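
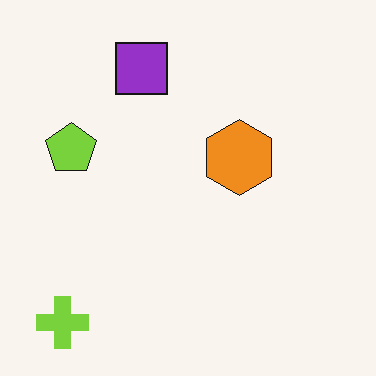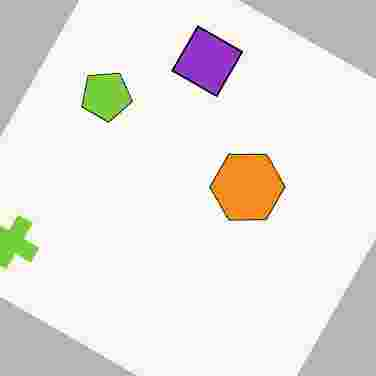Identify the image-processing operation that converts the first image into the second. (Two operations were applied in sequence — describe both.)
The second image is the first rotated clockwise by a clearly visible amount, then heavily JPEG-compressed with obvious blocking artifacts.

Every shape is tilted by the same angle and the image corners show triangular fill wedges — a whole-image rotation by a non-right angle. Blocky 8×8 compression artifacts appear around shape edges and the flat background shows ringing — characteristic JPEG degradation.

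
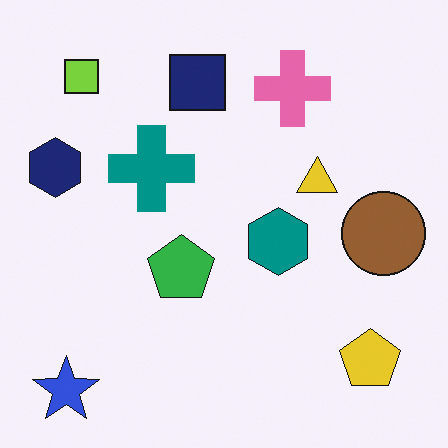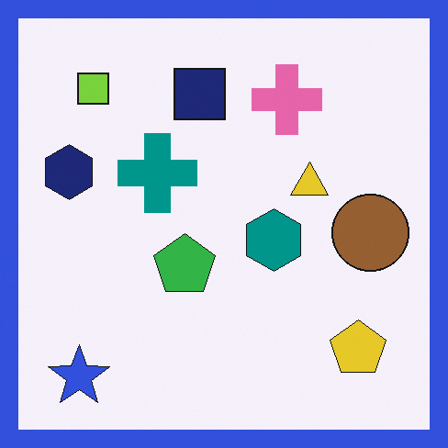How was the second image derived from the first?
The image was framed with a blue border.

A solid blue frame runs around the edge of the second image, with the content slightly shrunk inside it.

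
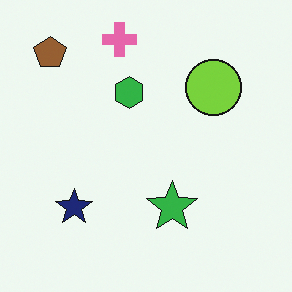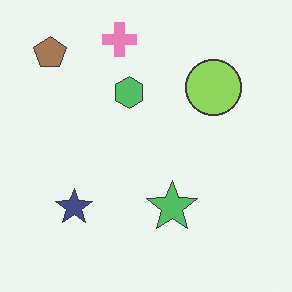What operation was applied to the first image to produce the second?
The transformation is: given slightly reduced contrast.

Tones are pushed toward mid-grey across the whole image — a global contrast change.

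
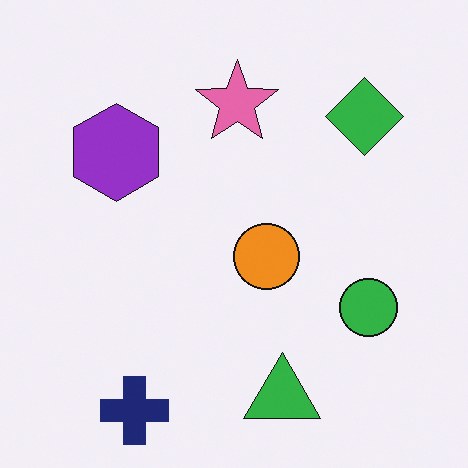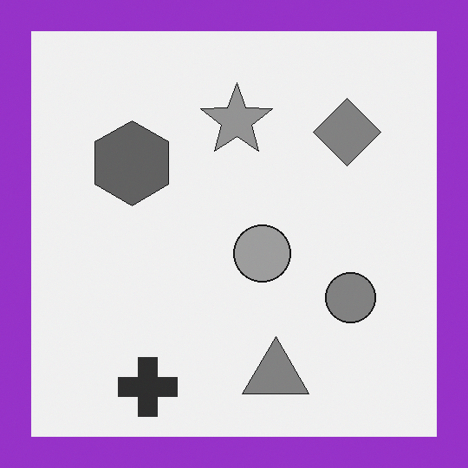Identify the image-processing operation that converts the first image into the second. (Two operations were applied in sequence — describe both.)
The image was converted to grayscale, then framed with a purple border.

All color is removed — every shape is now a shade of grey. A solid purple frame runs around the edge of the second image, with the content slightly shrunk inside it.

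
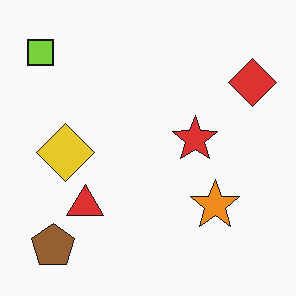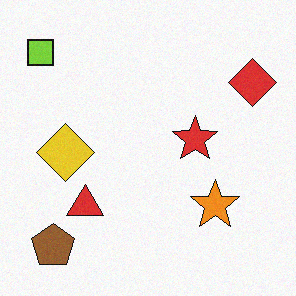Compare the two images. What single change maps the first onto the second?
The transformation is: degraded with a light layer of grain.

Random speckle covers the whole image, including the flat background.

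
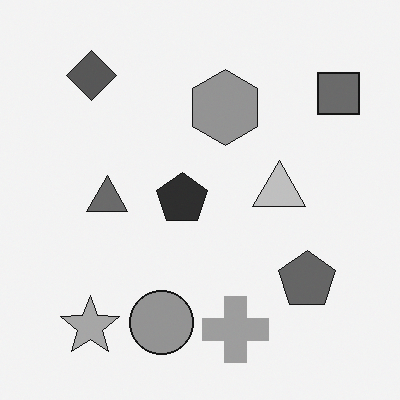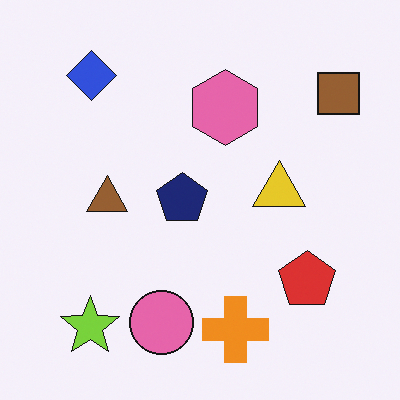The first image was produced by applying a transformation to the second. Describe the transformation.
This is the original image converted to grayscale.

All color is removed — every shape is now a shade of grey.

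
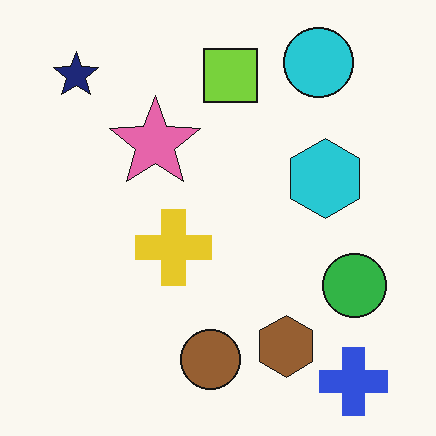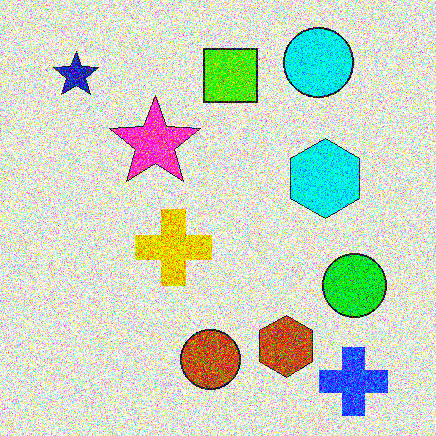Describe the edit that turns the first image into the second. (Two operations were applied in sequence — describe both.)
The image was degraded with heavy additive noise, then made much more vivid (saturation change).

Random speckle covers the whole image, including the flat background. All colors are more vivid — a global saturation change.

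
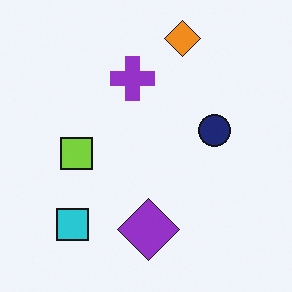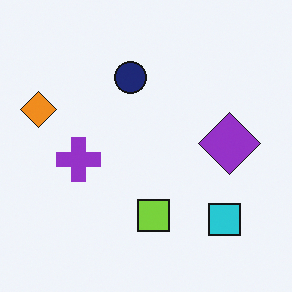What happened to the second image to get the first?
The first image is the second rotated 90° clockwise.

The orange diamond sits in the left of the second image and the top of the first — consistent with a whole-image 90° clockwise rotation.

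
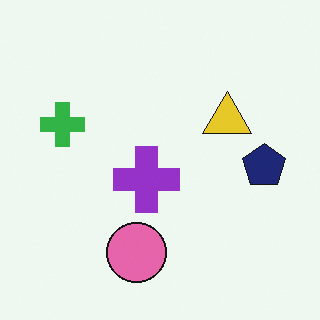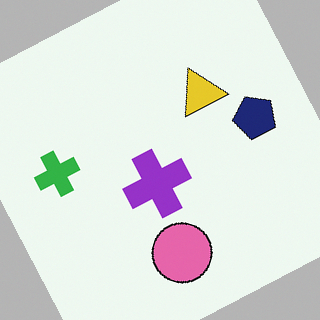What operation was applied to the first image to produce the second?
It was rotated counter-clockwise by a moderate amount.

Every shape is tilted by the same angle and the image corners show triangular fill wedges — a whole-image rotation by a non-right angle.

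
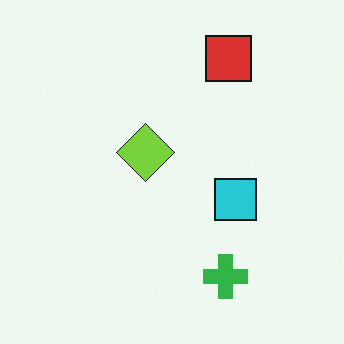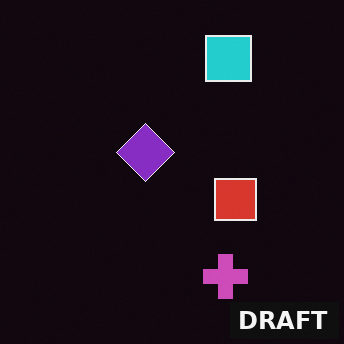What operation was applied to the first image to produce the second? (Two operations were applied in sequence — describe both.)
This is the original image color-inverted (negative), then watermarked with the text "DRAFT" in the lower-right corner.

The light background has become dark and every shape's color is its complement — a photographic negative. A dark label reading "DRAFT" appears in the lower-right corner.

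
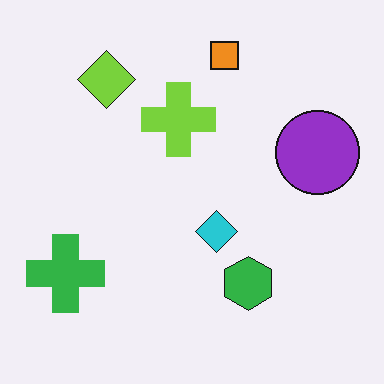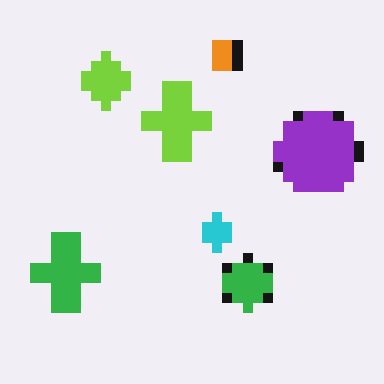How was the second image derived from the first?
It was coarsely pixelated.

Shapes are reduced to large square blocks; fine edges and outlines are lost — a downscale-then-upscale (mosaic) effect.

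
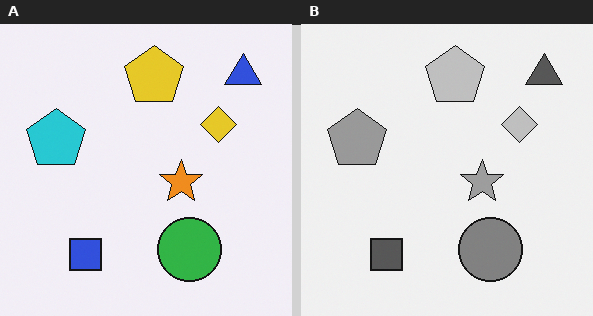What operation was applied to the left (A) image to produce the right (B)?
This is the original image converted to grayscale.

All color is removed — every shape is now a shade of grey.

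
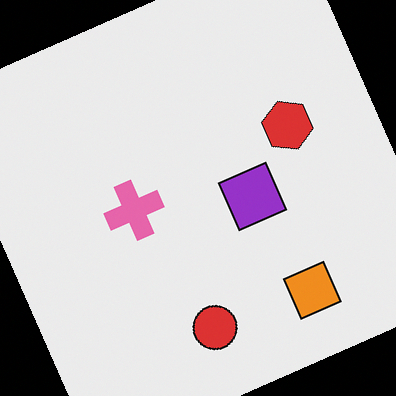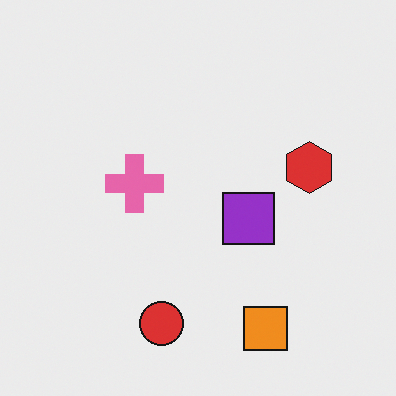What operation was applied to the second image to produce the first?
The transformation is: rotated counter-clockwise by a moderate amount.

Every shape is tilted by the same angle and the image corners show triangular fill wedges — a whole-image rotation by a non-right angle.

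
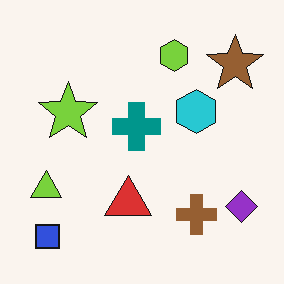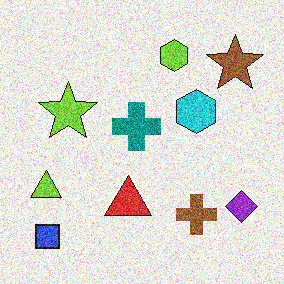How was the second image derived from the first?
The image was degraded with a thick layer of grain.

Random speckle covers the whole image, including the flat background.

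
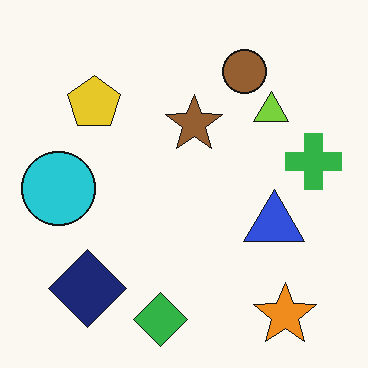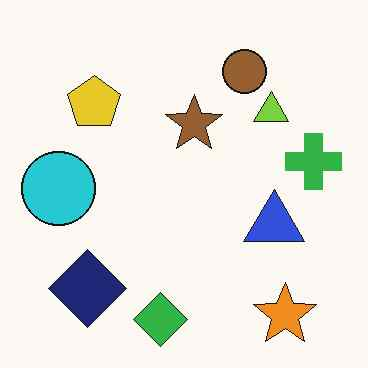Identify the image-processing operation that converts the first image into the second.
JPEG-compressed with visible artifacts.

Blocky 8×8 compression artifacts appear around shape edges and the flat background shows ringing — characteristic JPEG degradation.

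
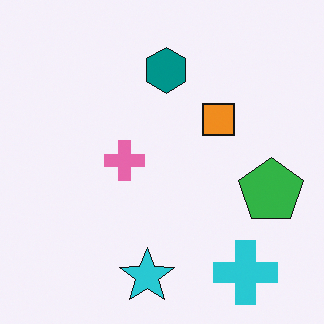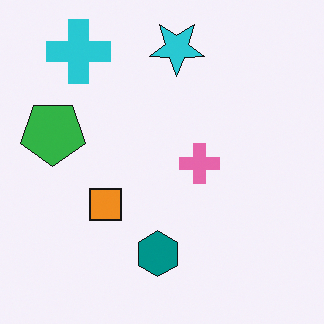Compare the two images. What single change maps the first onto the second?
Rotated 180°.

The cyan cross sits in the bottom-right of the first image and the top-left of the second — consistent with a whole-image 180° rotation.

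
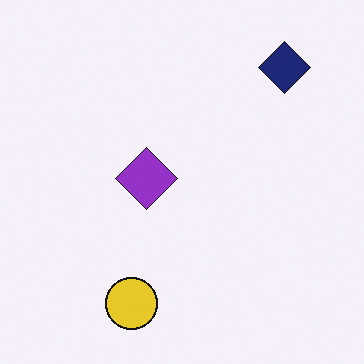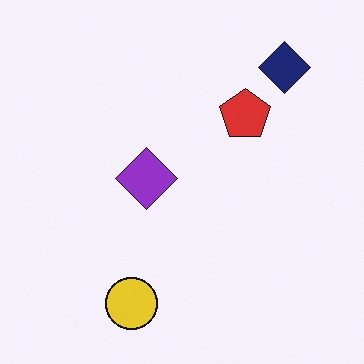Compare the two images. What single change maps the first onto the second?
It was overlaid with an additional red pentagon.

A red pentagon appears in the second image that is absent from the first.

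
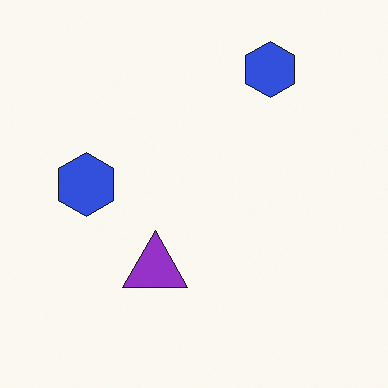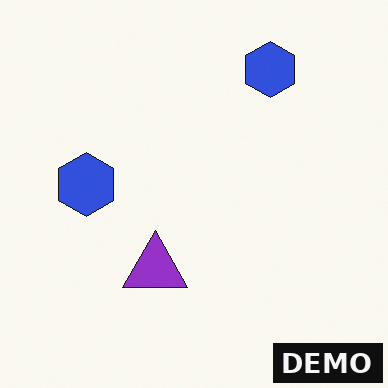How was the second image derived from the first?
The second image is the first watermarked with the text "DEMO" in the lower-right corner.

A dark label reading "DEMO" appears in the lower-right corner.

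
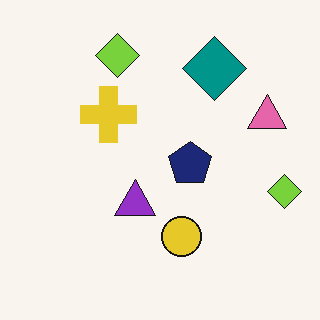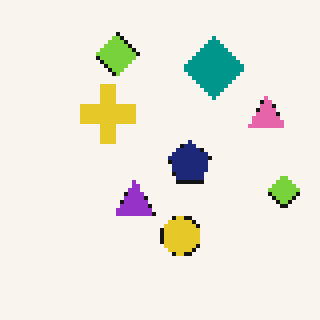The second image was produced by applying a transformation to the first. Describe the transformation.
Lightly pixelated (a mild mosaic effect).

Shapes are reduced to large square blocks; fine edges and outlines are lost — a downscale-then-upscale (mosaic) effect.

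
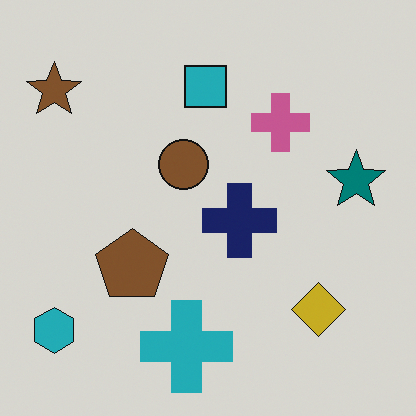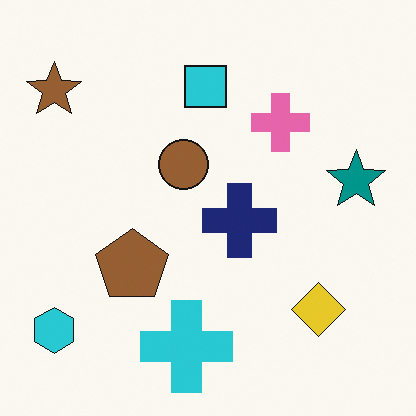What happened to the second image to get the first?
The image was slightly darkened.

Every pixel — background and shapes alike — is uniformly darkened.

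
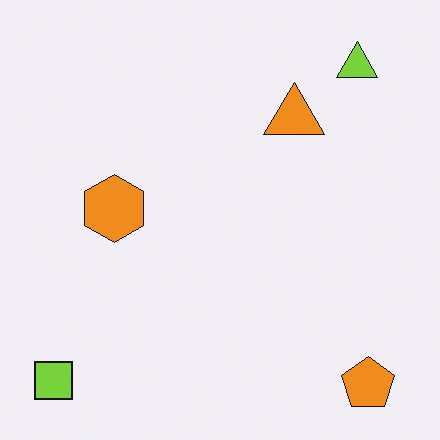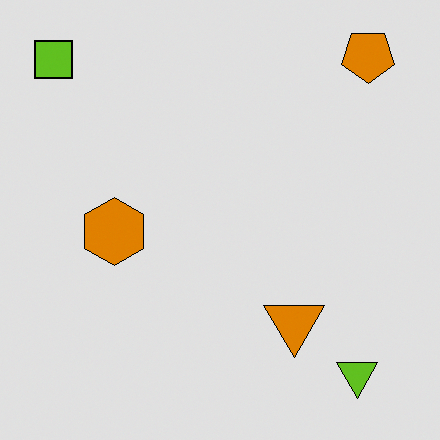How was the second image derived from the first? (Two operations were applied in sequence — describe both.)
The second image is the first posterized to a reduced palette, then flipped vertically (top ↔ bottom).

Each flat color has snapped to a coarser quantized level — most visibly, the near-white background has dropped to a flat grey. The orange pentagon is in the bottom-right of the first image and the top-right of the second — shapes on opposite sides of the horizontal midline have swapped in a mirror flip.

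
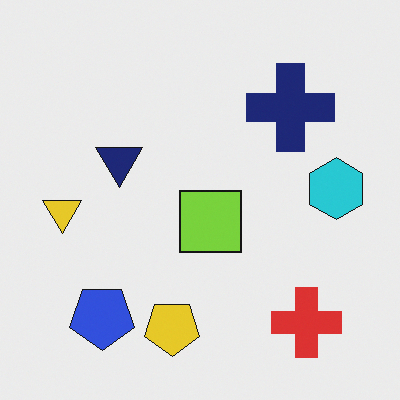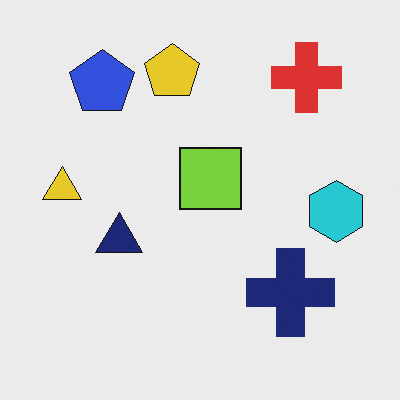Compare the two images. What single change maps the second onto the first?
The transformation is: flipped vertically (top ↔ bottom).

The yellow pentagon is in the top of the second image and the bottom of the first — shapes on opposite sides of the horizontal midline have swapped in a mirror flip.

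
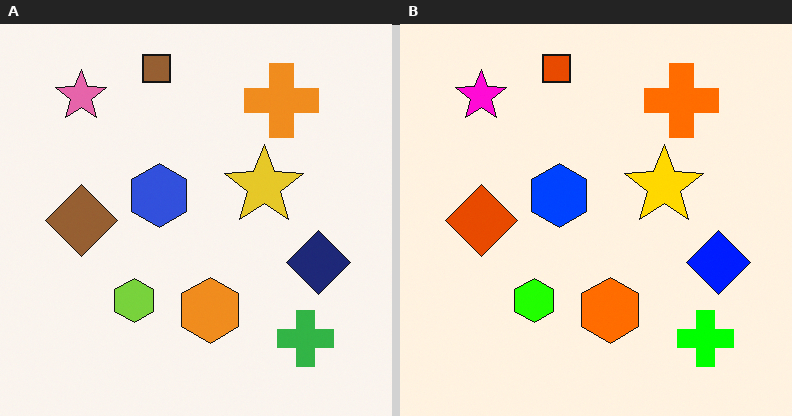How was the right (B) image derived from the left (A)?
The image was made much more vivid (saturation change).

All colors are more vivid — a global saturation change.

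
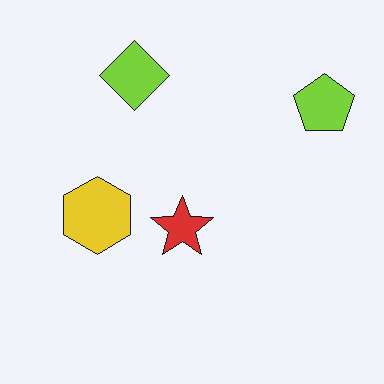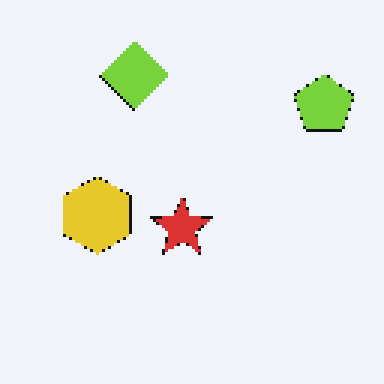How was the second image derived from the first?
It was lightly pixelated (a mild mosaic effect).

Shapes are reduced to large square blocks; fine edges and outlines are lost — a downscale-then-upscale (mosaic) effect.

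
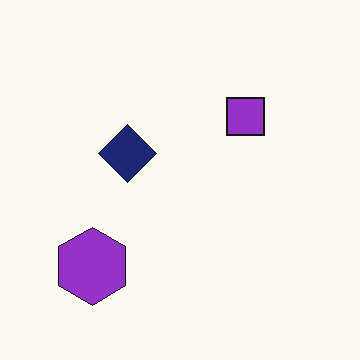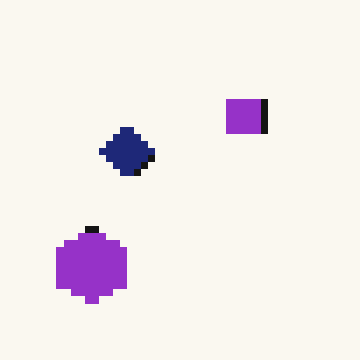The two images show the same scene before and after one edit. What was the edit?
This is the original image moderately pixelated.

Shapes are reduced to large square blocks; fine edges and outlines are lost — a downscale-then-upscale (mosaic) effect.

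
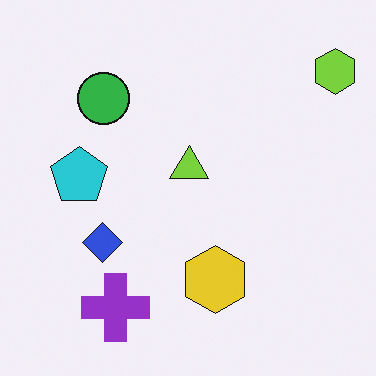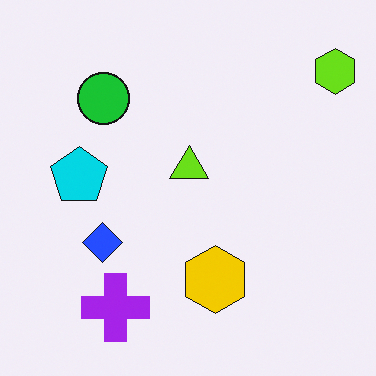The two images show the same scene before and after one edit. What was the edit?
The image was slightly oversaturated.

All colors are more vivid — a global saturation change.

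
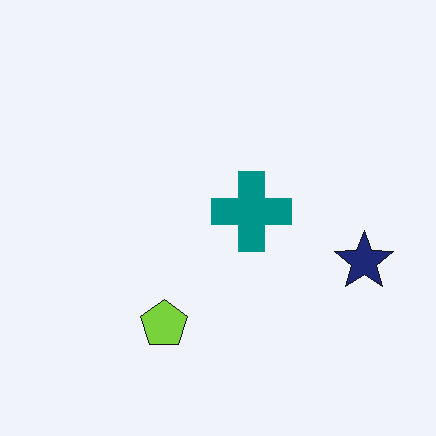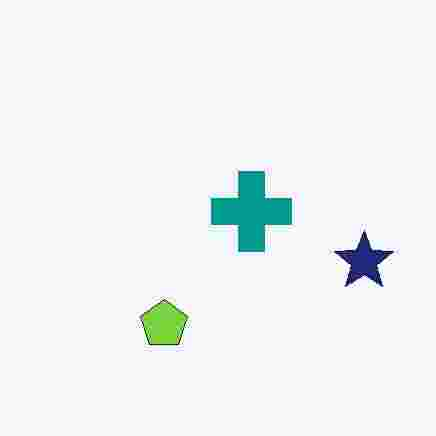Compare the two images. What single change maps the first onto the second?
The image was degraded with heavy JPEG compression.

Blocky 8×8 compression artifacts appear around shape edges and the flat background shows ringing — characteristic JPEG degradation.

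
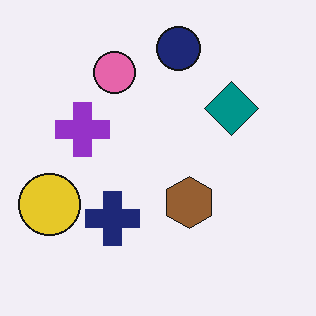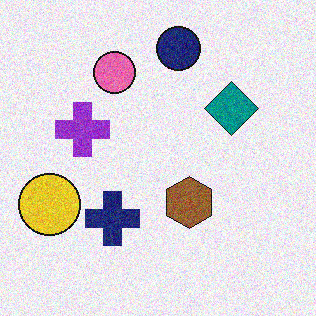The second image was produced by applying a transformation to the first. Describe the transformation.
The transformation is: degraded with moderate additive noise.

Random speckle covers the whole image, including the flat background.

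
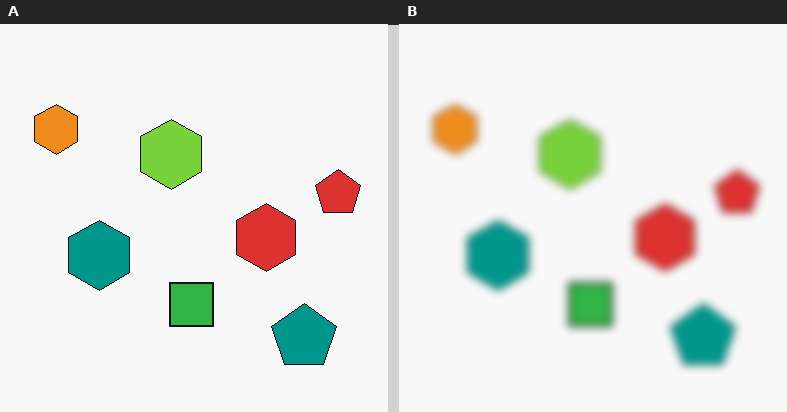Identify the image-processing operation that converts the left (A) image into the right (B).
This is the original image moderately blurred.

Shape edges and outlines are uniformly softened across the whole image.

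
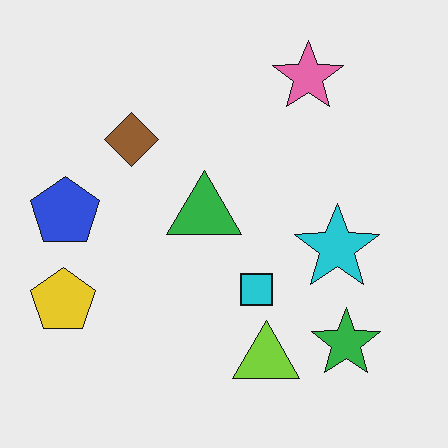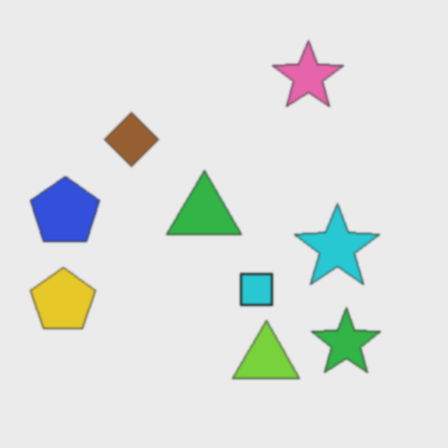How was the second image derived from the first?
It was slightly softened.

Shape edges and outlines are uniformly softened across the whole image.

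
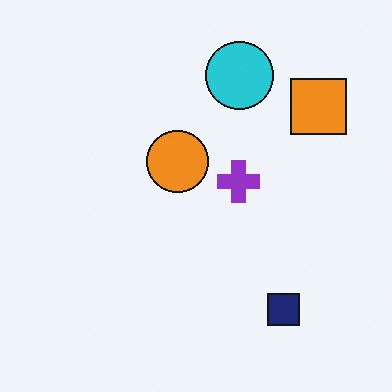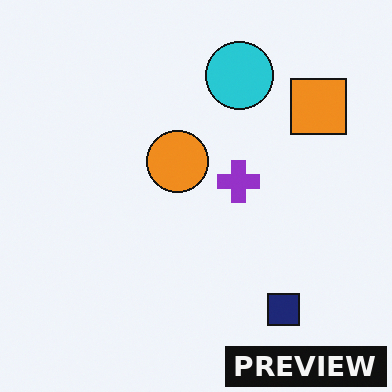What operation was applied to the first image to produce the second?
The transformation is: watermarked with the text "PREVIEW" in the lower-right corner.

A dark label reading "PREVIEW" appears in the lower-right corner.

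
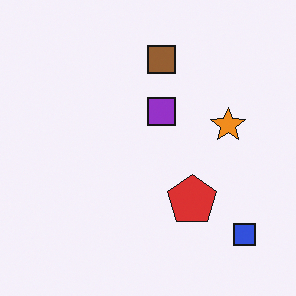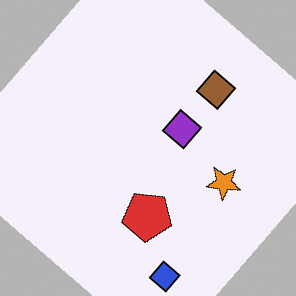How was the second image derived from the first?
The transformation is: rotated clockwise by a large amount — several tens of degrees.

Every shape is tilted by the same angle and the image corners show triangular fill wedges — a whole-image rotation by a non-right angle.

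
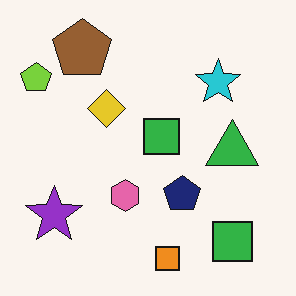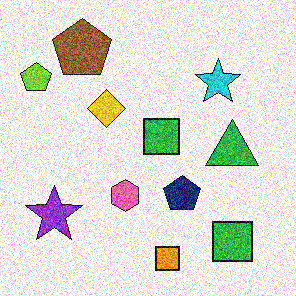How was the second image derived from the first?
The second image is the first degraded with heavy additive noise.

Random speckle covers the whole image, including the flat background.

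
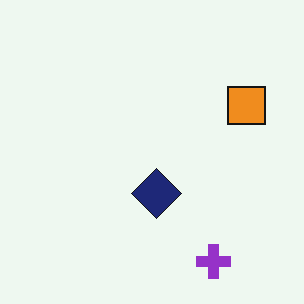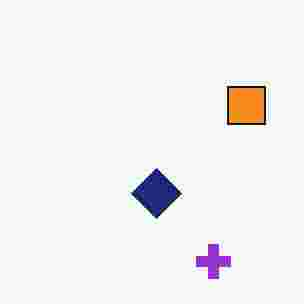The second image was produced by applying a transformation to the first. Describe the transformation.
This is the original image heavily JPEG-compressed with obvious blocking artifacts.

Blocky 8×8 compression artifacts appear around shape edges and the flat background shows ringing — characteristic JPEG degradation.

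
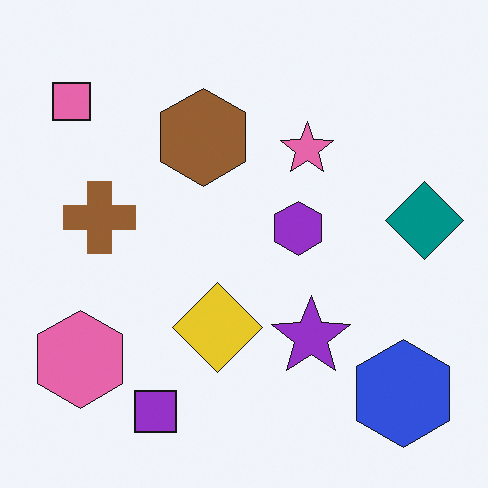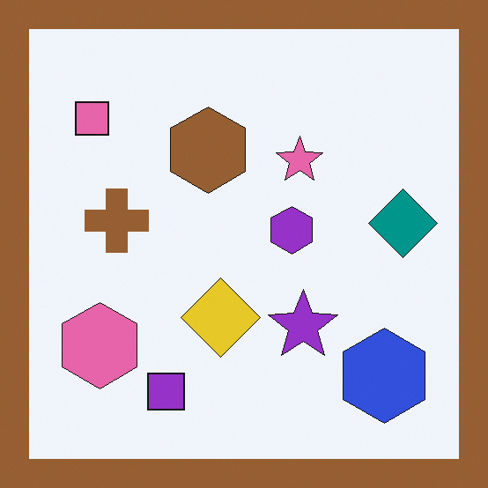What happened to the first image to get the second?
Framed with a brown border.

A solid brown frame runs around the edge of the second image, with the content slightly shrunk inside it.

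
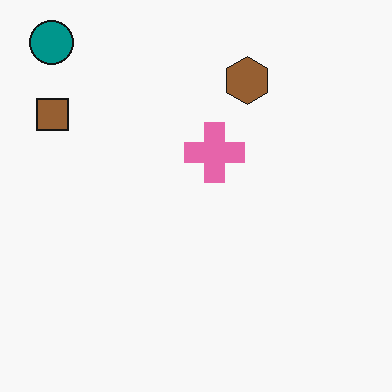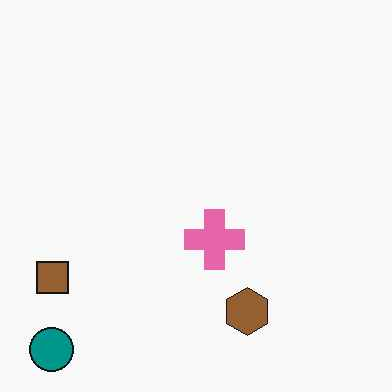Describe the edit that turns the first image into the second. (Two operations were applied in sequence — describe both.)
The image was JPEG-compressed with visible artifacts, then flipped vertically (top ↔ bottom).

Blocky 8×8 compression artifacts appear around shape edges and the flat background shows ringing — characteristic JPEG degradation. The teal circle is in the top-left of the first image and the bottom-left of the second — shapes on opposite sides of the horizontal midline have swapped in a mirror flip.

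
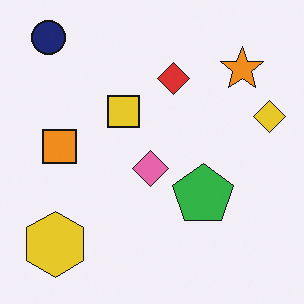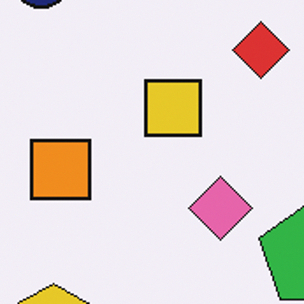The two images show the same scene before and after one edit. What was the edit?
Cropped tightly and scaled back up.

The visible shapes are larger and the field of view is narrower; shapes near the original edges may be partly or wholly outside the frame — a crop-and-rescale.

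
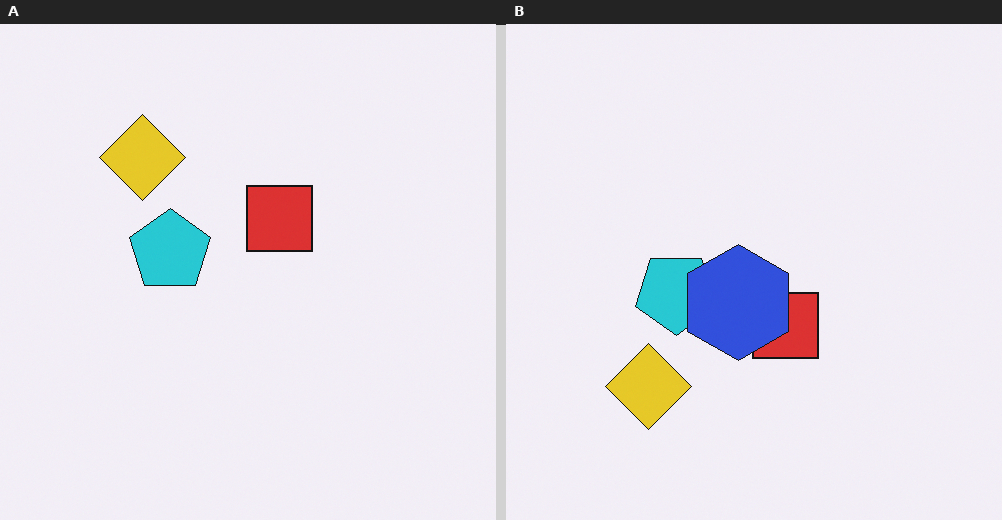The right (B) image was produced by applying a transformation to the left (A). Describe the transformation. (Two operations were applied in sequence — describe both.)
Flipped vertically (top ↔ bottom), then overlaid with an additional blue hexagon.

The yellow diamond is in the top-left of the left (A) image and the bottom-left of the right (B) — shapes on opposite sides of the horizontal midline have swapped in a mirror flip. A blue hexagon appears in the right (B) image that is absent from the left (A).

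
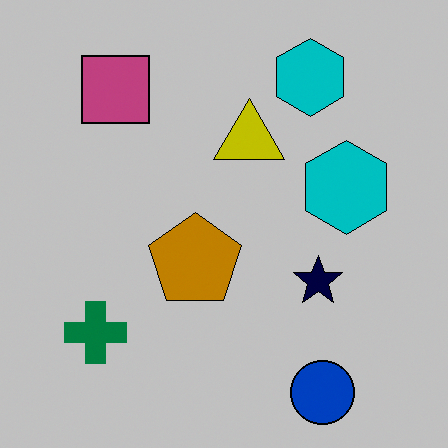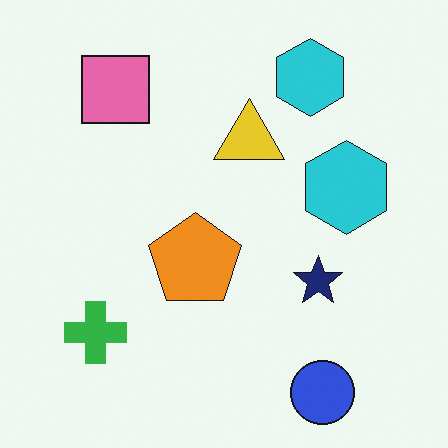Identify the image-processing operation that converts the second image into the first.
The image was aggressively posterized.

Each flat color has snapped to a coarser quantized level — most visibly, the near-white background has dropped to a flat grey.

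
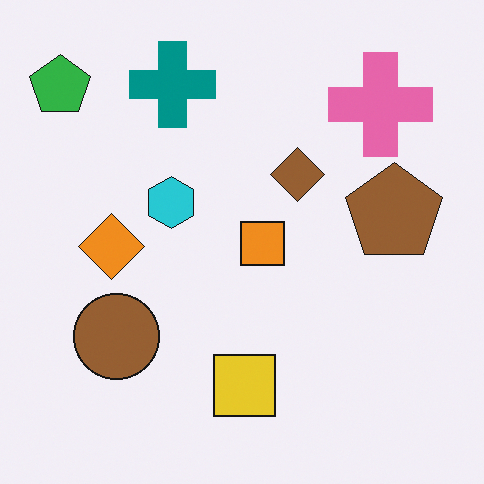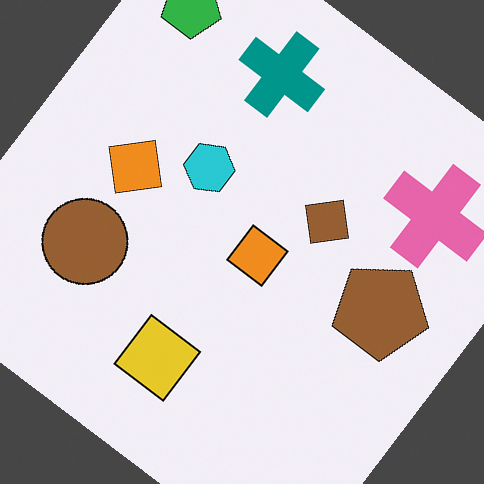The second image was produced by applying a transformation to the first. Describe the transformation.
Rotated clockwise by a large amount — several tens of degrees.

Every shape is tilted by the same angle and the image corners show triangular fill wedges — a whole-image rotation by a non-right angle.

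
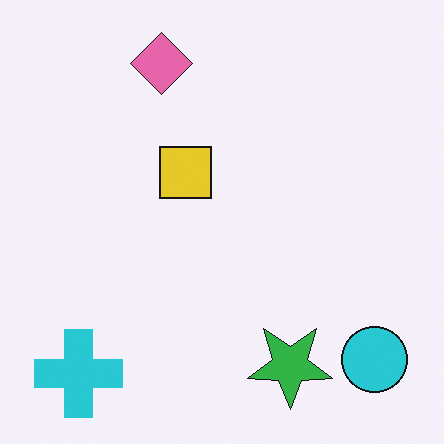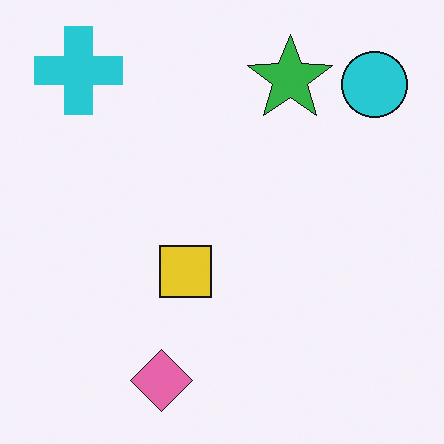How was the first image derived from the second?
The first image is the second flipped vertically (top ↔ bottom).

The pink diamond is in the bottom of the second image and the top of the first — shapes on opposite sides of the horizontal midline have swapped in a mirror flip.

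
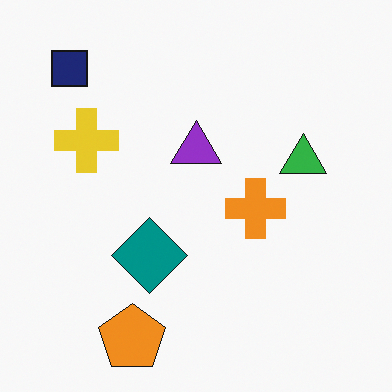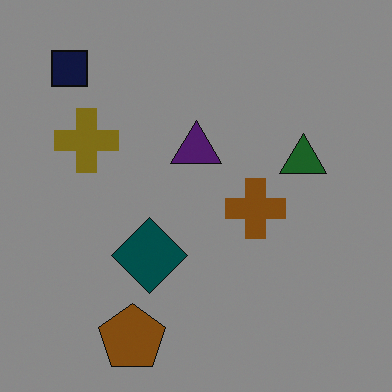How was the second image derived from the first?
The second image is the first substantially darkened.

Every pixel — background and shapes alike — is uniformly darkened.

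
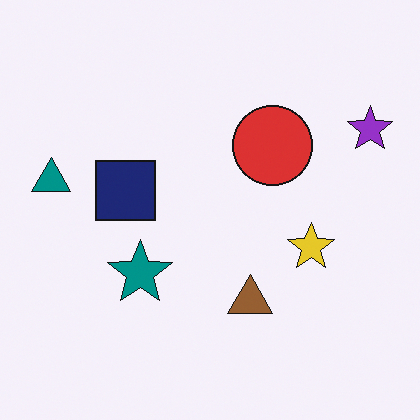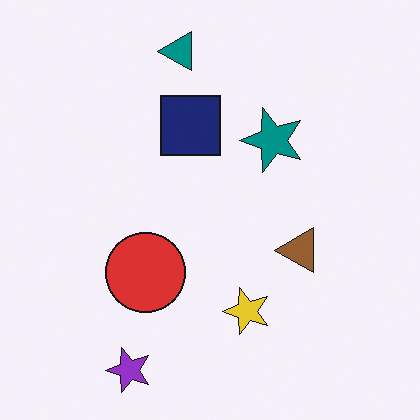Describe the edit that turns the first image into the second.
The second image is the first transposed (reflected across the top-left ↔ bottom-right diagonal).

Shapes have swapped their row and column positions — what was in the top-right is now in the bottom-left — a diagonal reflection.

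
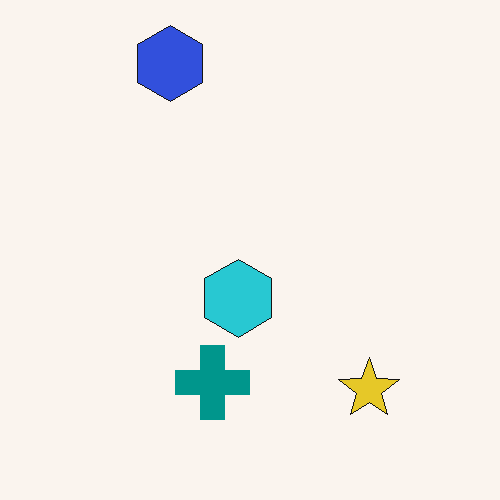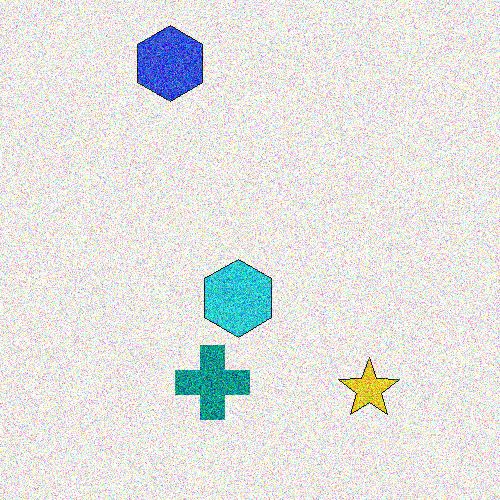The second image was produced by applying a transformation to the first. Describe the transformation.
The transformation is: degraded with a thick layer of grain.

Random speckle covers the whole image, including the flat background.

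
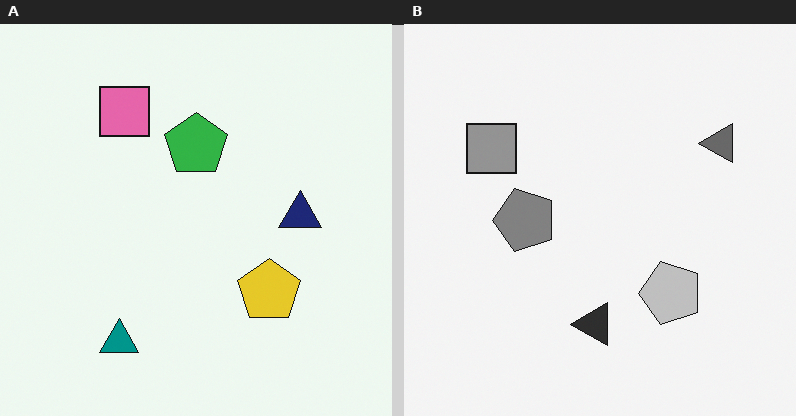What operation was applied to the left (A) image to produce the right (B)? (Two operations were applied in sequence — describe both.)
This is the original image transposed (reflected across the top-left ↔ bottom-right diagonal), then converted to grayscale.

Shapes have swapped their row and column positions — what was in the top-right is now in the bottom-left — a diagonal reflection. All color is removed — every shape is now a shade of grey.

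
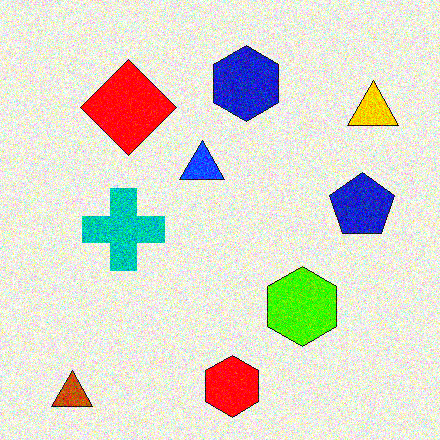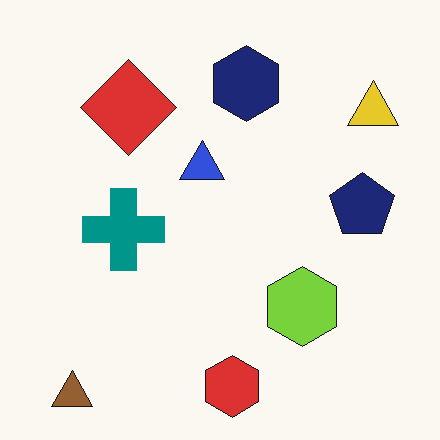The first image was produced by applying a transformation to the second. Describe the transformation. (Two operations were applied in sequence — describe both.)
The image was degraded with moderate additive noise, then made much more vivid (saturation change).

Random speckle covers the whole image, including the flat background. All colors are more vivid — a global saturation change.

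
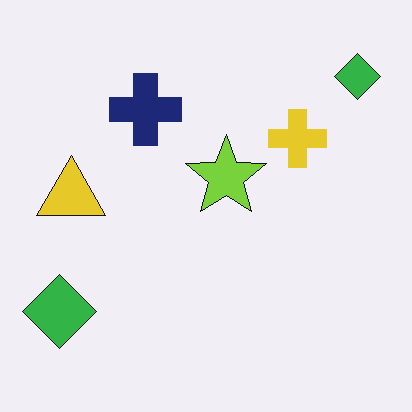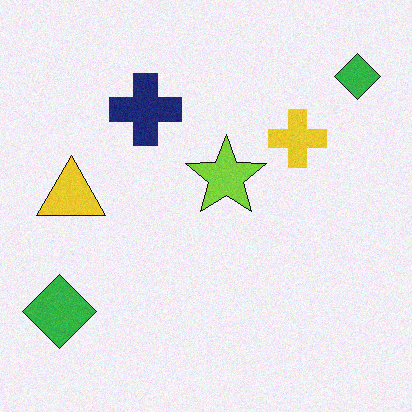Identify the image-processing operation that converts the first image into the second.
The transformation is: degraded with light additive noise.

Random speckle covers the whole image, including the flat background.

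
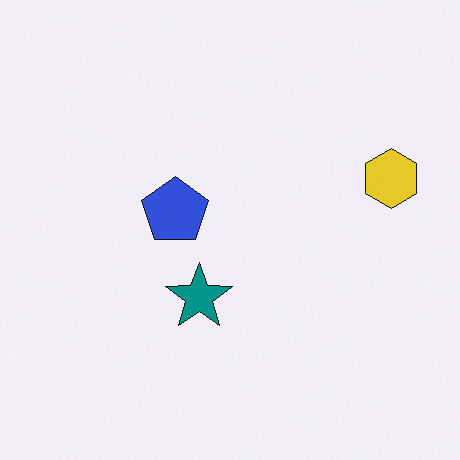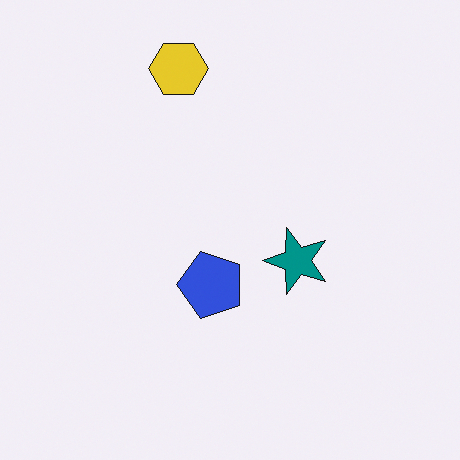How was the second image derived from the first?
This is the original image rotated 90° counter-clockwise.

The yellow hexagon sits in the right of the first image and the top of the second — consistent with a whole-image 90° counter-clockwise rotation.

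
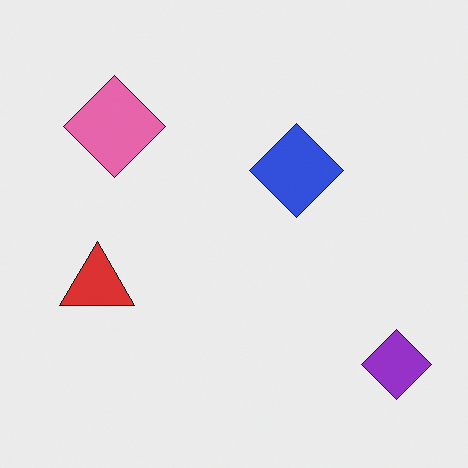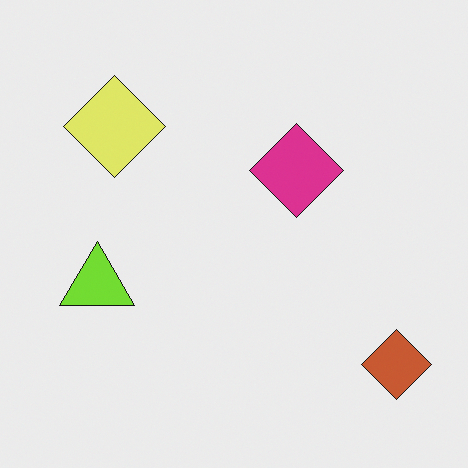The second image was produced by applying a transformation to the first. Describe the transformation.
The transformation is: hue-shifted by a moderate amount.

Every shape's color has rotated by the same amount around the hue wheel — a uniform hue shift.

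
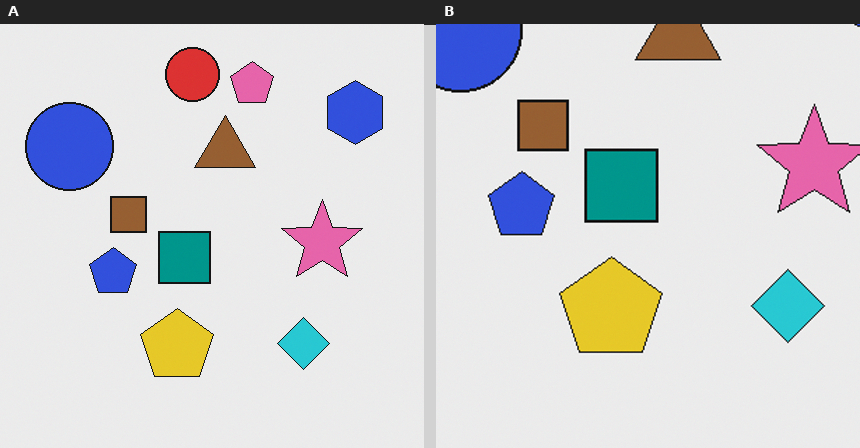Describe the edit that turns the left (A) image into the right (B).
The right (B) image is the left (A) cropped slightly and scaled back up.

The visible shapes are larger and the field of view is narrower; shapes near the original edges may be partly or wholly outside the frame — a crop-and-rescale.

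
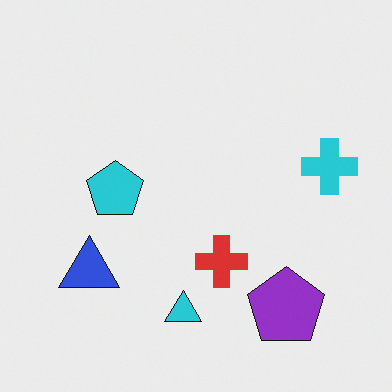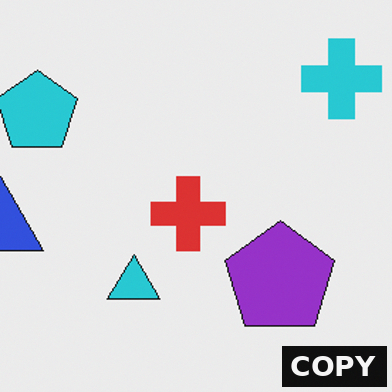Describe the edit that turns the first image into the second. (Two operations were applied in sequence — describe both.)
The second image is the first cropped to a modestly smaller region and rescaled, then watermarked with the text "COPY" in the lower-right corner.

The visible shapes are larger and the field of view is narrower; shapes near the original edges may be partly or wholly outside the frame — a crop-and-rescale. A dark label reading "COPY" appears in the lower-right corner.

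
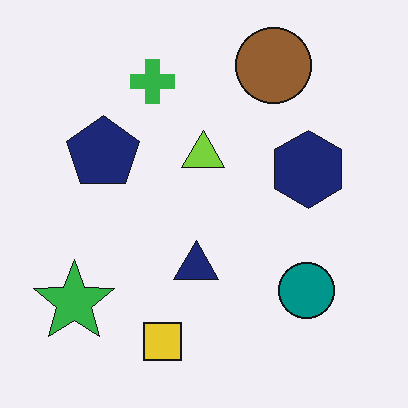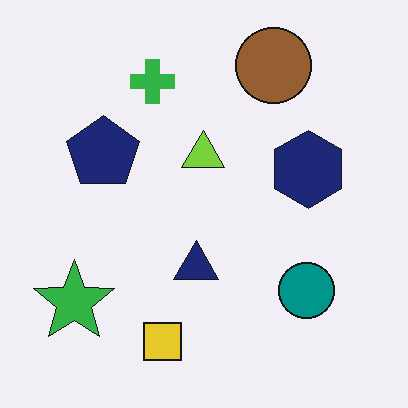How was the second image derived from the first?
The image was given moderate JPEG compression.

Blocky 8×8 compression artifacts appear around shape edges and the flat background shows ringing — characteristic JPEG degradation.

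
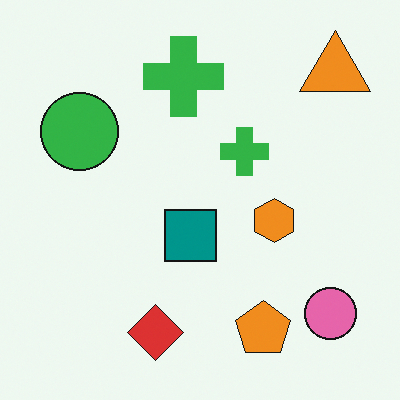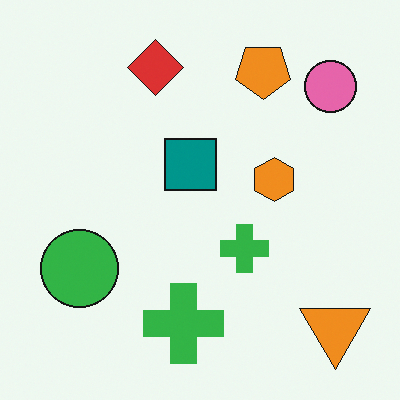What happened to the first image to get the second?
Flipped vertically (top ↔ bottom).

The red diamond is in the bottom of the first image and the top of the second — shapes on opposite sides of the horizontal midline have swapped in a mirror flip.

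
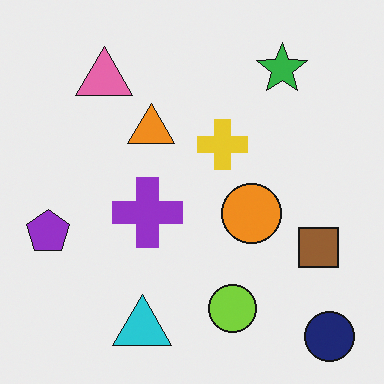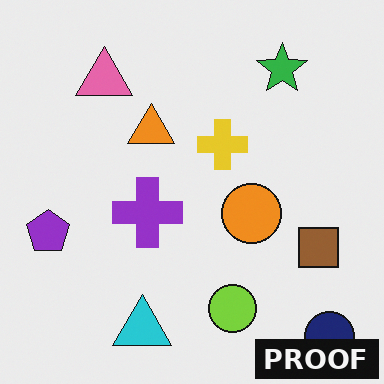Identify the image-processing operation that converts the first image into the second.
The transformation is: watermarked with the text "PROOF" in the lower-right corner.

A dark label reading "PROOF" appears in the lower-right corner.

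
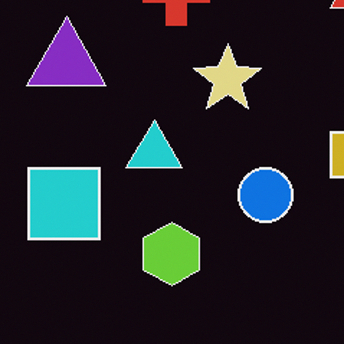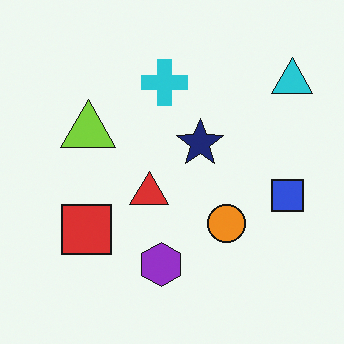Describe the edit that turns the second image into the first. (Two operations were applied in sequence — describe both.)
Cropped to a modestly smaller region and rescaled, then color-inverted (negative).

The visible shapes are larger and the field of view is narrower; shapes near the original edges may be partly or wholly outside the frame — a crop-and-rescale. The light background has become dark and every shape's color is its complement — a photographic negative.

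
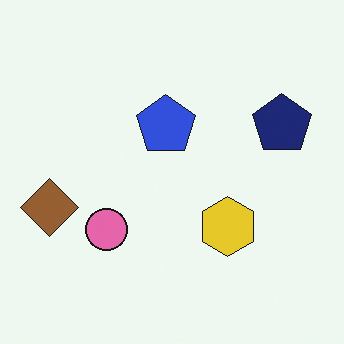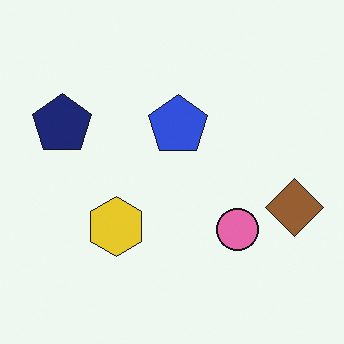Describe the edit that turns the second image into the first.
Flipped horizontally (left ↔ right).

The brown diamond is in the right of the second image and the left of the first — shapes on opposite sides of the vertical midline have swapped in a mirror flip.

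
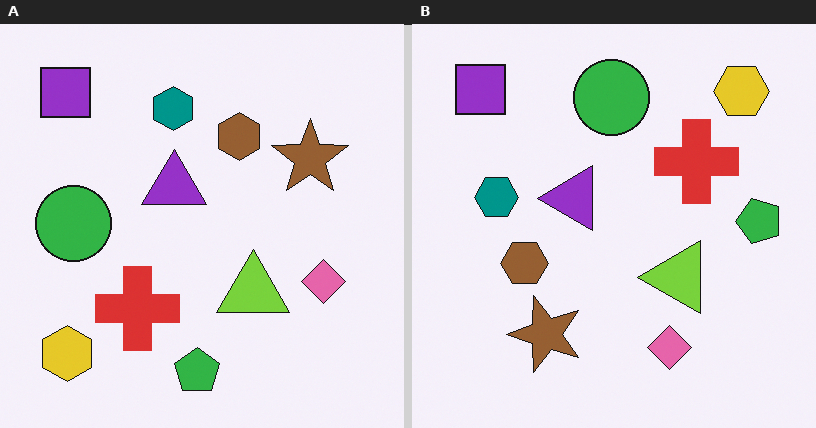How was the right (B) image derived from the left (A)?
Transposed (reflected across the top-left ↔ bottom-right diagonal).

Shapes have swapped their row and column positions — what was in the top-right is now in the bottom-left — a diagonal reflection.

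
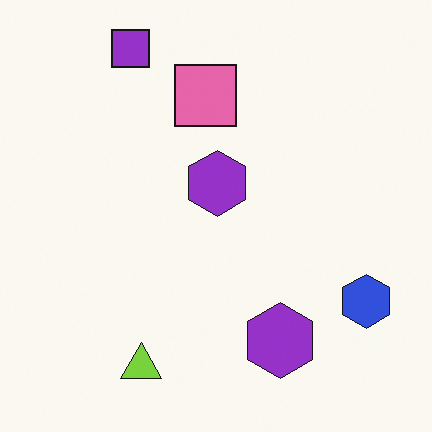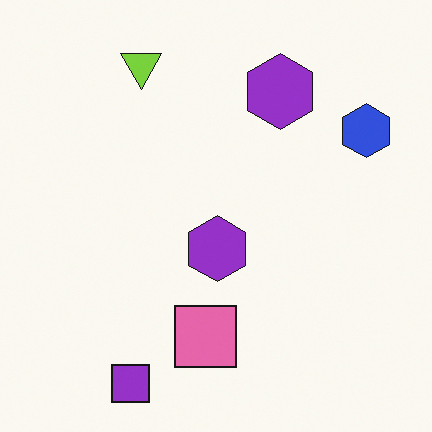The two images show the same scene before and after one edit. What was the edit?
Flipped vertically (top ↔ bottom).

The purple square is in the top-left of the first image and the bottom-left of the second — shapes on opposite sides of the horizontal midline have swapped in a mirror flip.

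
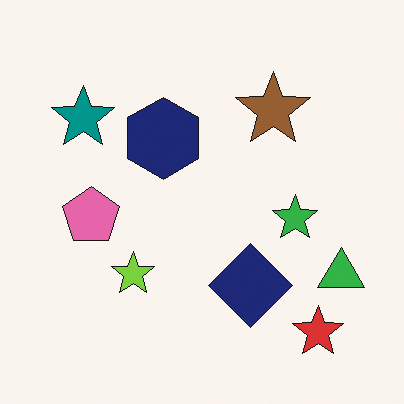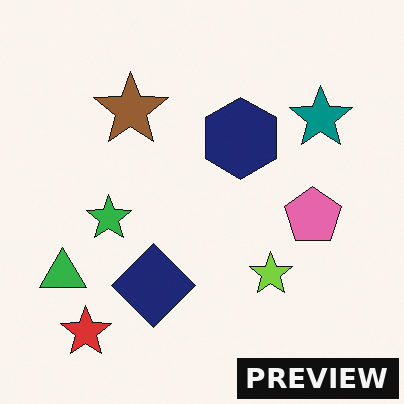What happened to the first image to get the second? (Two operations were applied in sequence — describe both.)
The transformation is: flipped horizontally (left ↔ right), then watermarked with the text "PREVIEW" in the lower-right corner.

The green triangle is in the bottom-right of the first image and the bottom-left of the second — shapes on opposite sides of the vertical midline have swapped in a mirror flip. A dark label reading "PREVIEW" appears in the lower-right corner.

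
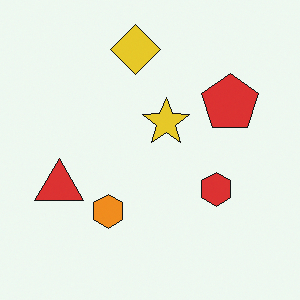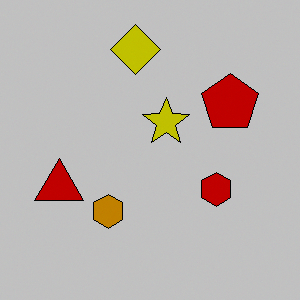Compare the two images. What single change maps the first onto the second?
It was heavily posterized to just a handful of flat colors.

Each flat color has snapped to a coarser quantized level — most visibly, the near-white background has dropped to a flat grey.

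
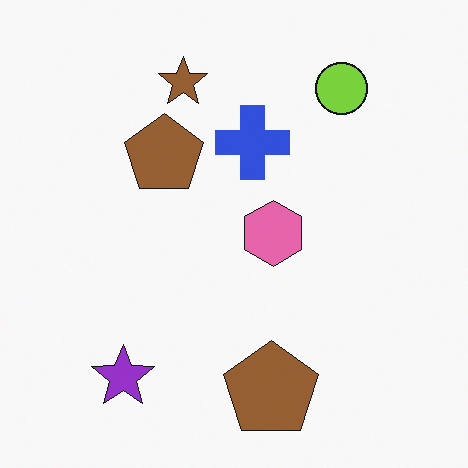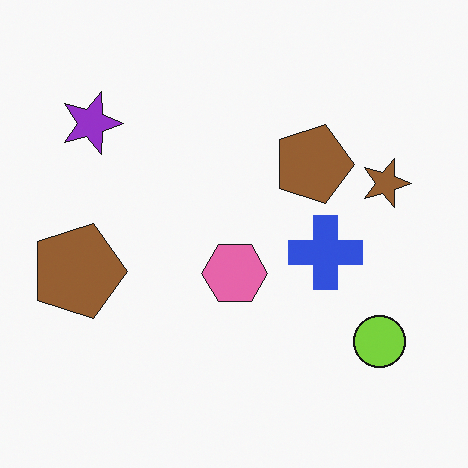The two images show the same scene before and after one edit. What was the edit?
This is the original image rotated 90° clockwise.

The purple star sits in the bottom-left of the first image and the top-left of the second — consistent with a whole-image 90° clockwise rotation.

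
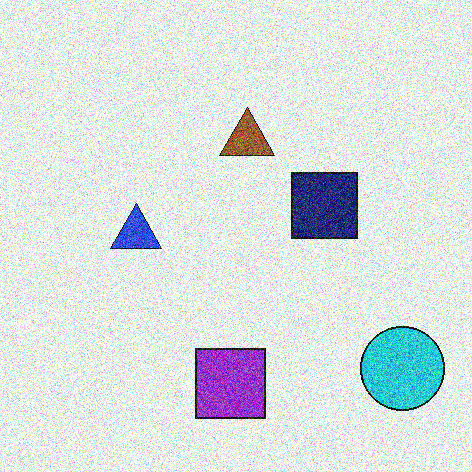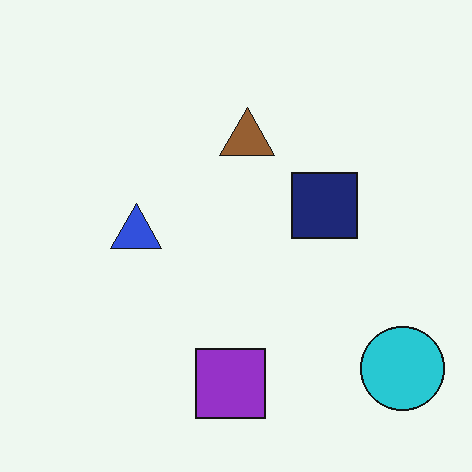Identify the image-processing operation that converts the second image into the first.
This is the original image degraded with strong gaussian noise.

Random speckle covers the whole image, including the flat background.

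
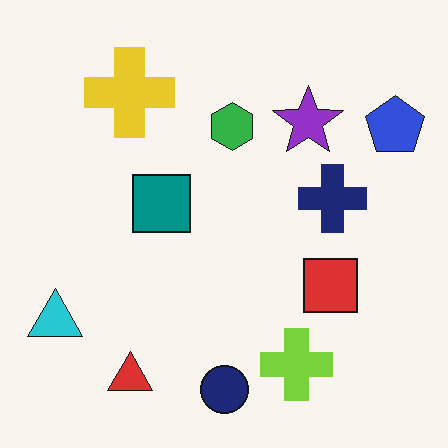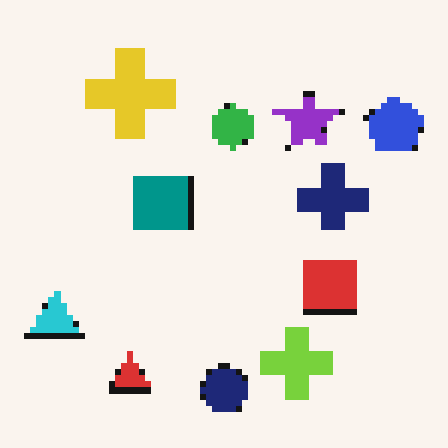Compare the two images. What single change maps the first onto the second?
It was moderately pixelated.

Shapes are reduced to large square blocks; fine edges and outlines are lost — a downscale-then-upscale (mosaic) effect.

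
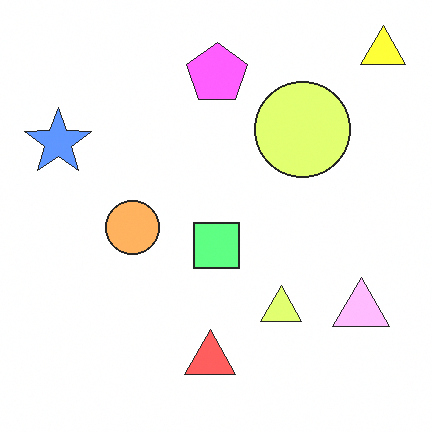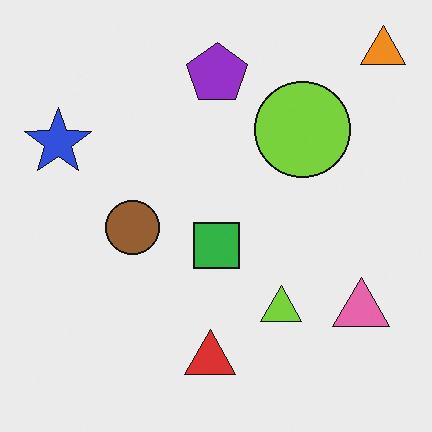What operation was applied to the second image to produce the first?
This is the original image substantially brightened.

Every pixel — background and shapes alike — is uniformly brightened.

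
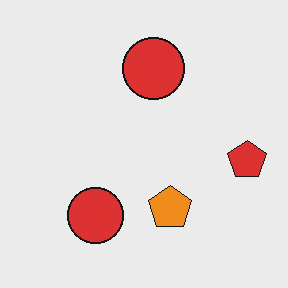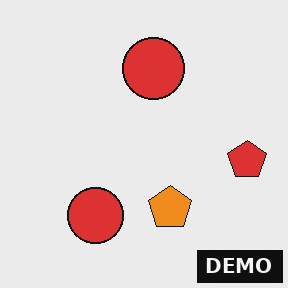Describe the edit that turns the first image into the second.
The image was watermarked with the text "DEMO" in the lower-right corner.

A dark label reading "DEMO" appears in the lower-right corner.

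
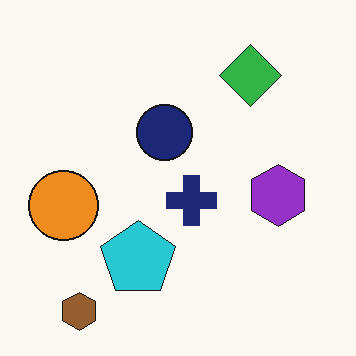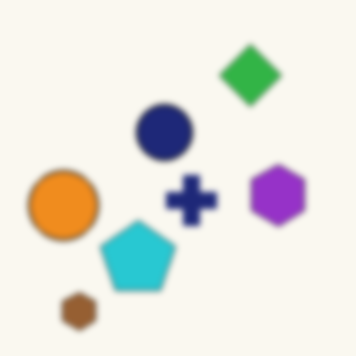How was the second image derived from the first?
The second image is the first moderately blurred.

Shape edges and outlines are uniformly softened across the whole image.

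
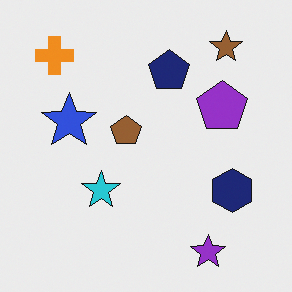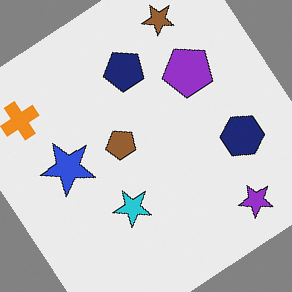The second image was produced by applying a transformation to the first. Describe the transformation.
The second image is the first rotated counter-clockwise by a large amount — several tens of degrees.

Every shape is tilted by the same angle and the image corners show triangular fill wedges — a whole-image rotation by a non-right angle.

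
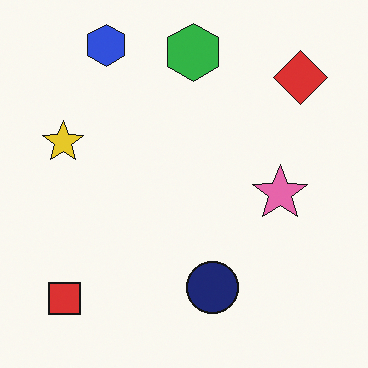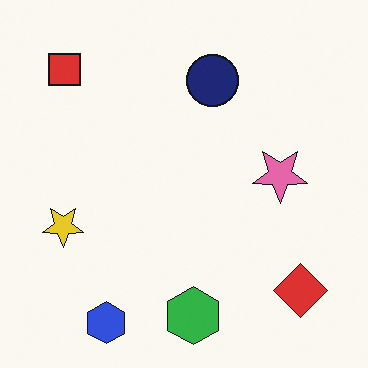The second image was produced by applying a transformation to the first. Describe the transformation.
The second image is the first flipped vertically (top ↔ bottom).

The blue hexagon is in the top-left of the first image and the bottom-left of the second — shapes on opposite sides of the horizontal midline have swapped in a mirror flip.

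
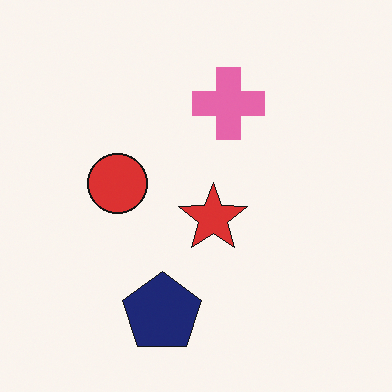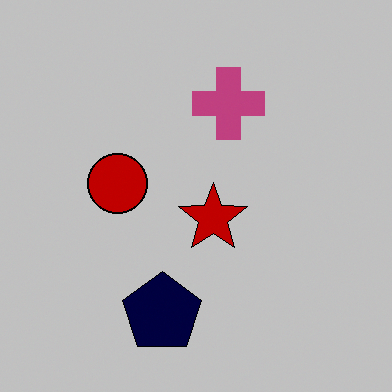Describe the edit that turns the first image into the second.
The transformation is: aggressively posterized.

Each flat color has snapped to a coarser quantized level — most visibly, the near-white background has dropped to a flat grey.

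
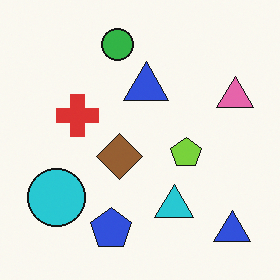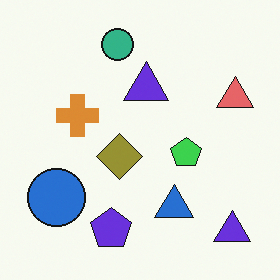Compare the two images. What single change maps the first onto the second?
Hue-shifted by a small amount.

Every shape's color has rotated by the same amount around the hue wheel — a uniform hue shift.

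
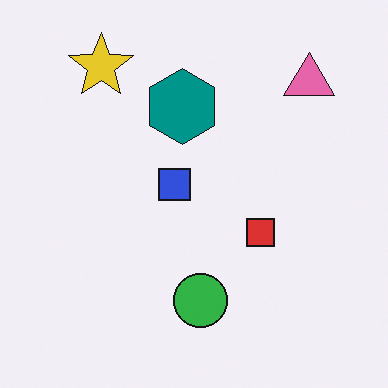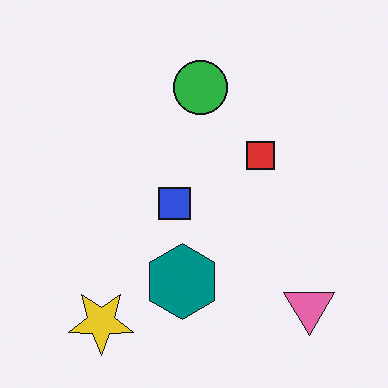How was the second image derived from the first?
The second image is the first flipped vertically (top ↔ bottom).

The yellow star is in the top-left of the first image and the bottom-left of the second — shapes on opposite sides of the horizontal midline have swapped in a mirror flip.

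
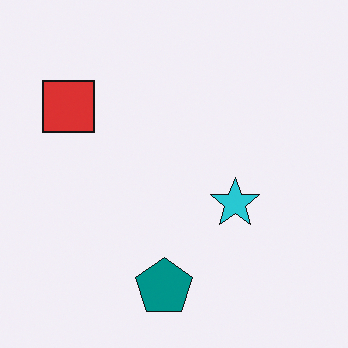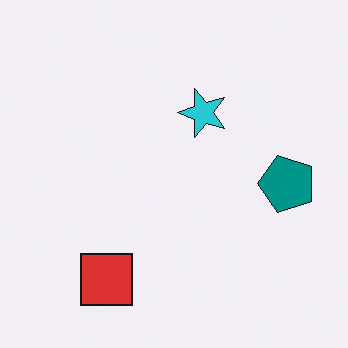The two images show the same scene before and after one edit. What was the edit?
It was rotated 90° counter-clockwise.

The red square sits in the top-left of the first image and the bottom-left of the second — consistent with a whole-image 90° counter-clockwise rotation.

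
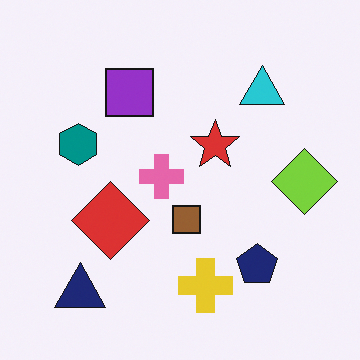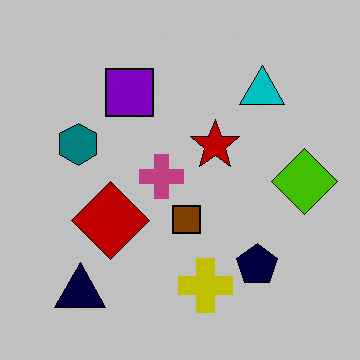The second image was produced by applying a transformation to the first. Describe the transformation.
Aggressively posterized.

Each flat color has snapped to a coarser quantized level — most visibly, the near-white background has dropped to a flat grey.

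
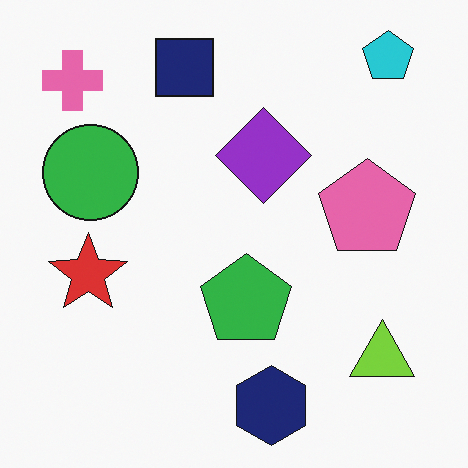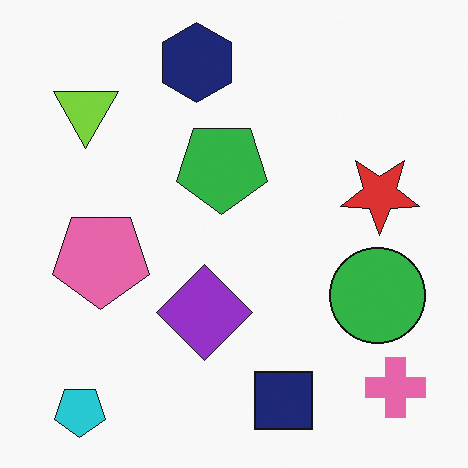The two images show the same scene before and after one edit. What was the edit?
The transformation is: rotated 180°.

The cyan pentagon sits in the top-right of the first image and the bottom-left of the second — consistent with a whole-image 180° rotation.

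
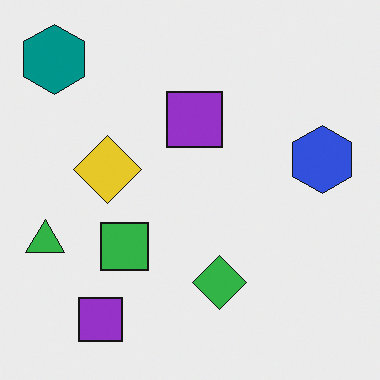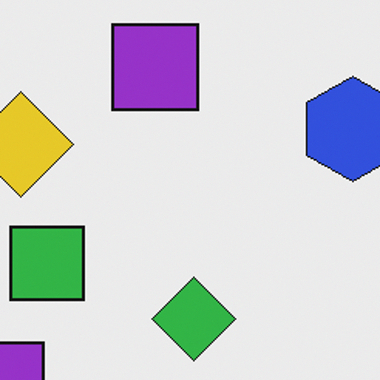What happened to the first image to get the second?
The second image is the first cropped slightly and scaled back up.

The visible shapes are larger and the field of view is narrower; shapes near the original edges may be partly or wholly outside the frame — a crop-and-rescale.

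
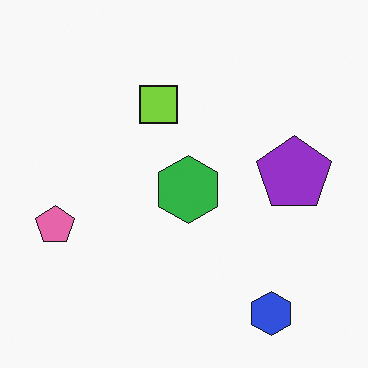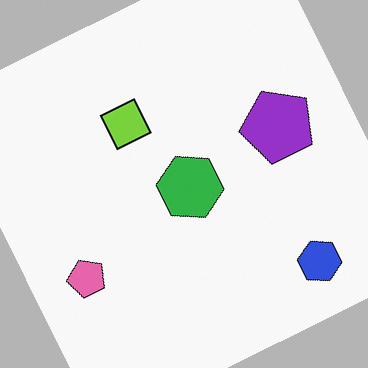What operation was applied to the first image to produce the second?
The transformation is: rotated counter-clockwise by a clearly visible amount.

Every shape is tilted by the same angle and the image corners show triangular fill wedges — a whole-image rotation by a non-right angle.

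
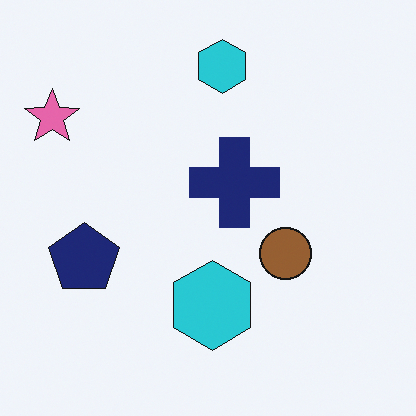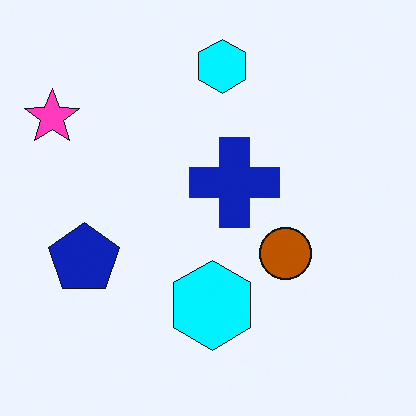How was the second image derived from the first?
Heavily oversaturated.

All colors are more vivid — a global saturation change.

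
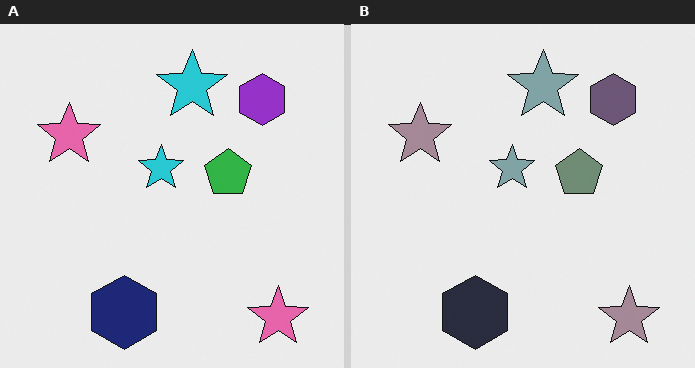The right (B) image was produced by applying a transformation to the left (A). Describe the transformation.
The right (B) image is the left (A) heavily desaturated.

All colors are more muted and greyish — a global saturation change.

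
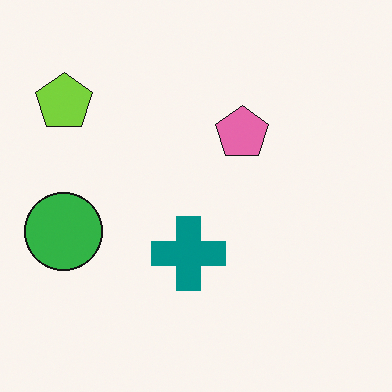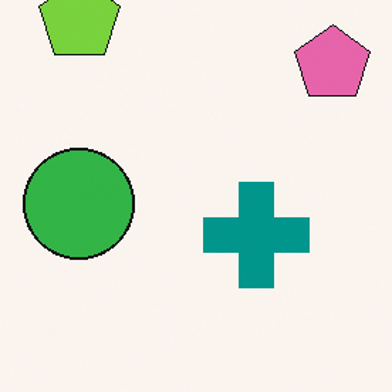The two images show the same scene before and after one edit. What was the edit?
The second image is the first cropped slightly and scaled back up.

The visible shapes are larger and the field of view is narrower; shapes near the original edges may be partly or wholly outside the frame — a crop-and-rescale.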